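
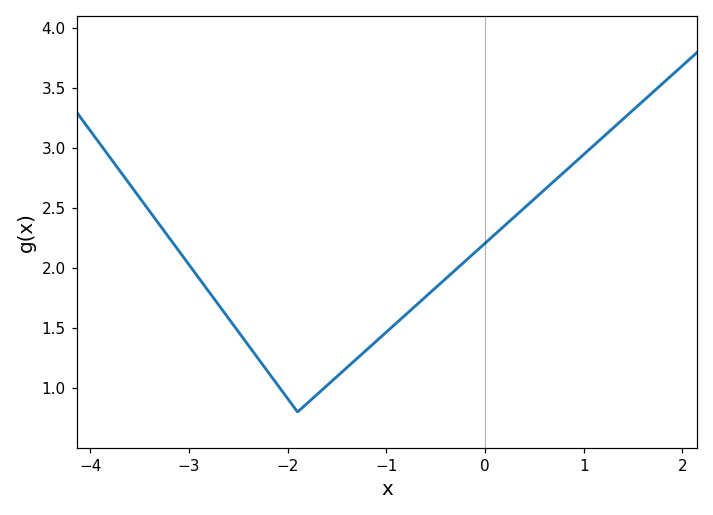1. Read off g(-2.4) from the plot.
1.35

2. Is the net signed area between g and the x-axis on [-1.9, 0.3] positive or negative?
positive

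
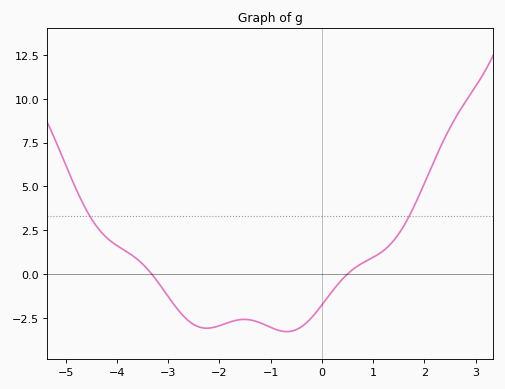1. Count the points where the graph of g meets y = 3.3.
2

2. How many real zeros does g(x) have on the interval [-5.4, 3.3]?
2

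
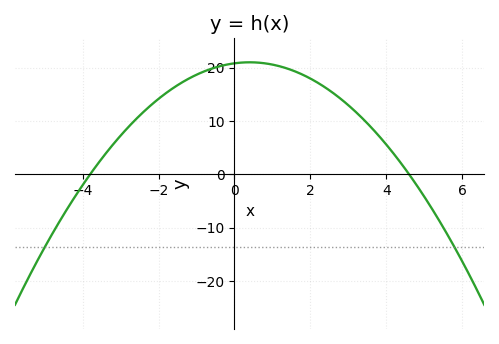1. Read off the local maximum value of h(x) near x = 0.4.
21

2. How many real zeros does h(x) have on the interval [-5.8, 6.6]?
2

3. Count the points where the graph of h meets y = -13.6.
2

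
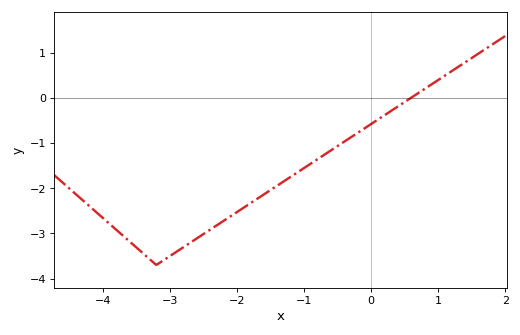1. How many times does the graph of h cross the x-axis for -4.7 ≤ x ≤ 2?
1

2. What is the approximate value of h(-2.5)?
-3.02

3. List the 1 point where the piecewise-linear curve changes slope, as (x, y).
(-3.2, -3.7)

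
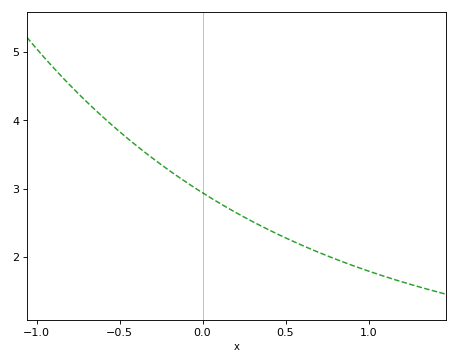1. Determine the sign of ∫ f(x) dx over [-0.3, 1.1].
positive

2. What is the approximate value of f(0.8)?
1.97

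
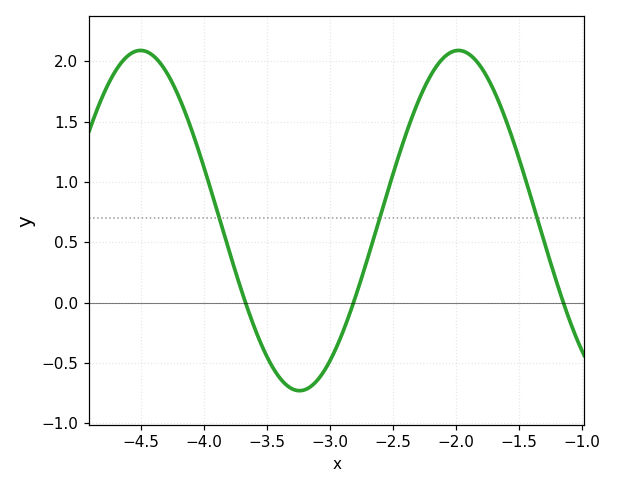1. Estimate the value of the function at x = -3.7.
0.088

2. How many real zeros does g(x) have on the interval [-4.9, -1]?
3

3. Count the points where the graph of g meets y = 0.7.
3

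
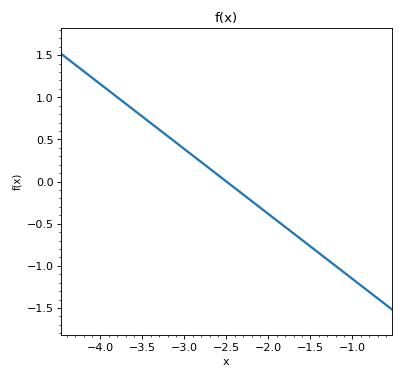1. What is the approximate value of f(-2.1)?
-0.3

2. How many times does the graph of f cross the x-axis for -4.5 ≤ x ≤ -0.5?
1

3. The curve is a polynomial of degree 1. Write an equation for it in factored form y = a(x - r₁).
y = -0.77(x + 2.5)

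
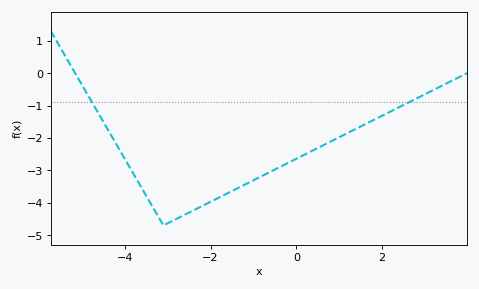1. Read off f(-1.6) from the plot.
-3.7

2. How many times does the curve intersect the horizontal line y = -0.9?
2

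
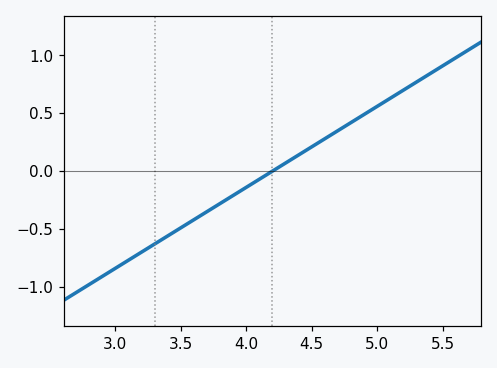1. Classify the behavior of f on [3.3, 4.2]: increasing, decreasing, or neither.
increasing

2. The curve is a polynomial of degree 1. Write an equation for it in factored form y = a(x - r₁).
y = 0.7(x - 4.2)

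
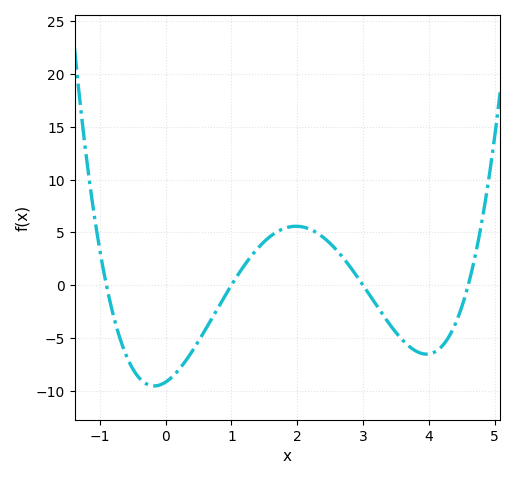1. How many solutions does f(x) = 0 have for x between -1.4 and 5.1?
4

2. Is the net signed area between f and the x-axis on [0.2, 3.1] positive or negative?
positive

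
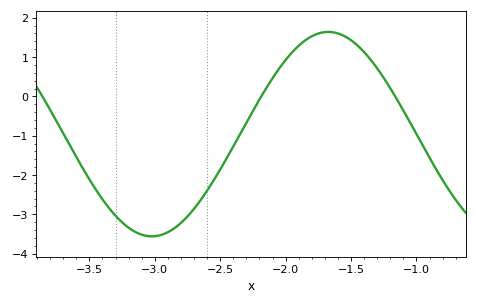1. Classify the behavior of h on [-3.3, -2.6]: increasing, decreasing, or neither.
neither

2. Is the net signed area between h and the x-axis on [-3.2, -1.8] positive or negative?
negative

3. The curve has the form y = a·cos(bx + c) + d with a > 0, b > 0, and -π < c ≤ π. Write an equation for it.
y = 2.6cos(2.3x - 2.4) - 0.96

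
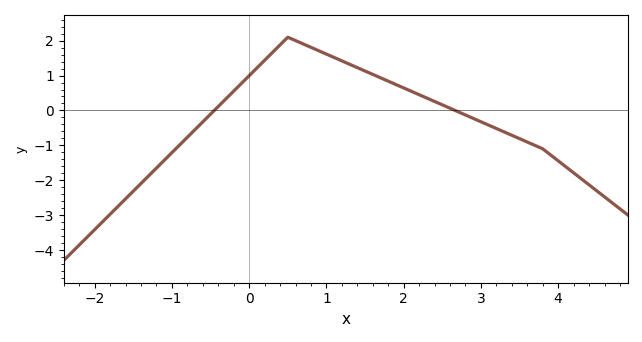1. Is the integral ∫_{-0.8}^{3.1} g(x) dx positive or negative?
positive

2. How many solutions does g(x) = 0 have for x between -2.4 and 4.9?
2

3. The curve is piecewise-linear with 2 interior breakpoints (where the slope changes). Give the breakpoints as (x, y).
(0.5, 2.1); (3.8, -1.1)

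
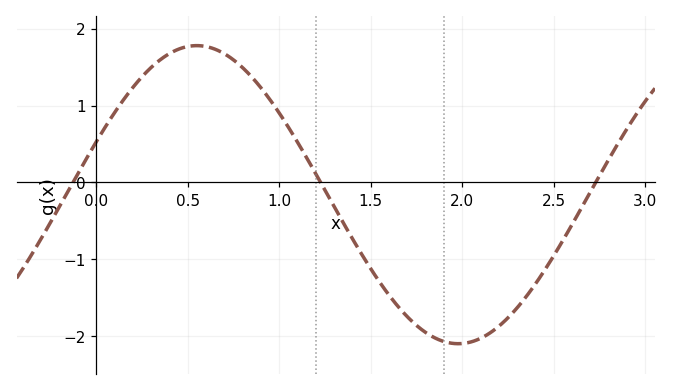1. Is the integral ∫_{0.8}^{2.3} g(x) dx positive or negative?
negative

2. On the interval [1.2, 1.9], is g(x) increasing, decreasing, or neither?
decreasing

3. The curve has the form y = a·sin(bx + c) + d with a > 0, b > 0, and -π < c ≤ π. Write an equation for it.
y = 1.94sin(2.2x + 0.36) - 0.16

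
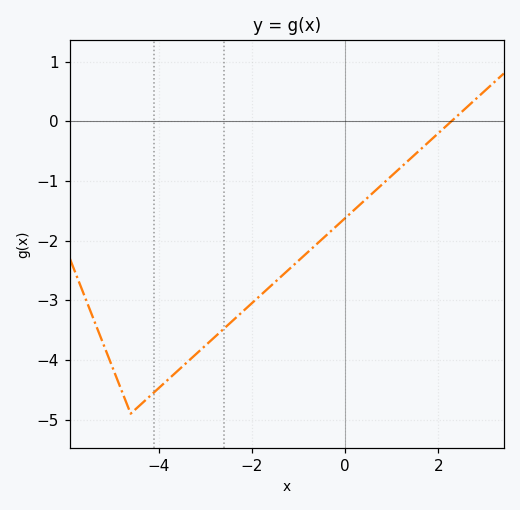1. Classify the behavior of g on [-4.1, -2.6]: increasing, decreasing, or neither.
increasing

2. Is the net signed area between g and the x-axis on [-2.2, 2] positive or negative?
negative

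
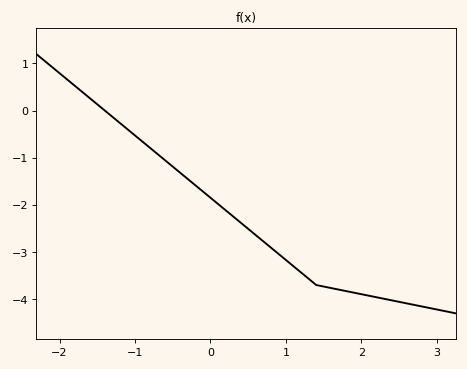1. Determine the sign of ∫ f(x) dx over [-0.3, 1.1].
negative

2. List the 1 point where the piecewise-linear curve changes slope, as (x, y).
(1.4, -3.7)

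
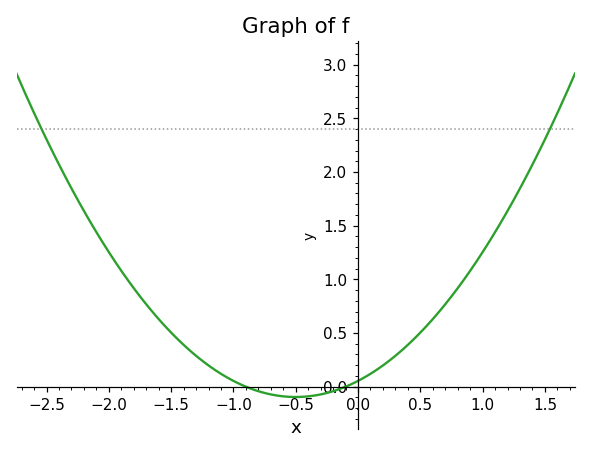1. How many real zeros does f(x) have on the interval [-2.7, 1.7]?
2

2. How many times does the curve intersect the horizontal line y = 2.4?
2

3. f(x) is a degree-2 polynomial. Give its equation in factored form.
y = 0.6(x + 0.9)(x + 0.1)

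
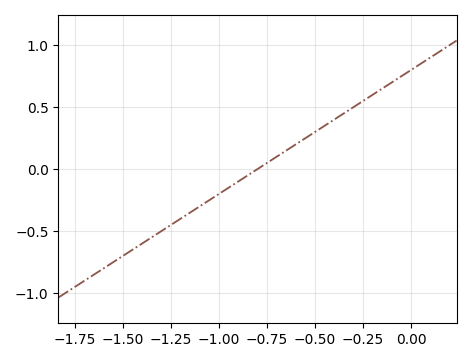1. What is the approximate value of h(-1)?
-0.2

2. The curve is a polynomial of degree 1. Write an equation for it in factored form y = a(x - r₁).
y = 1(x + 0.8)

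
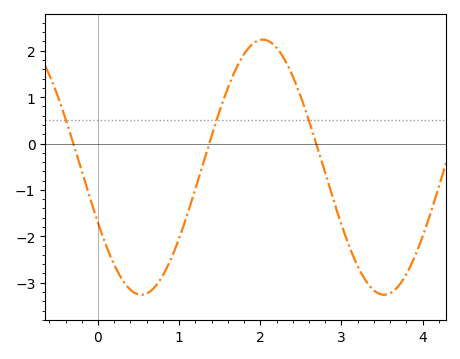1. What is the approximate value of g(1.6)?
1.2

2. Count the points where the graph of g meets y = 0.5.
3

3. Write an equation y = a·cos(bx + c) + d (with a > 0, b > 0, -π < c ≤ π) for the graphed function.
y = 2.75cos(2.1x + 2.02) - 0.51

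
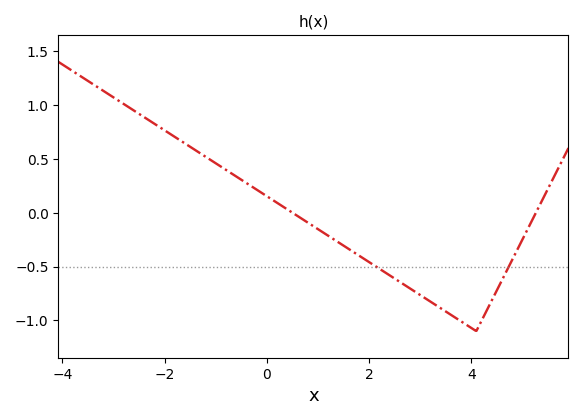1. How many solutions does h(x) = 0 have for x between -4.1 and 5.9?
2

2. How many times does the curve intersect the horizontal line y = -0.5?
2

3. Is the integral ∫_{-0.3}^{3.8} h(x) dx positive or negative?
negative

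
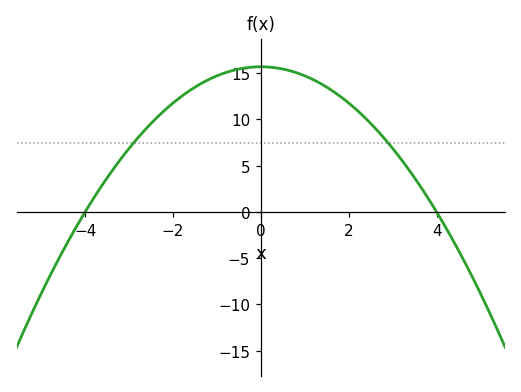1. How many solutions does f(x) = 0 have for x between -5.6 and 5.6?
2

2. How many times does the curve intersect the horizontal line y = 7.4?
2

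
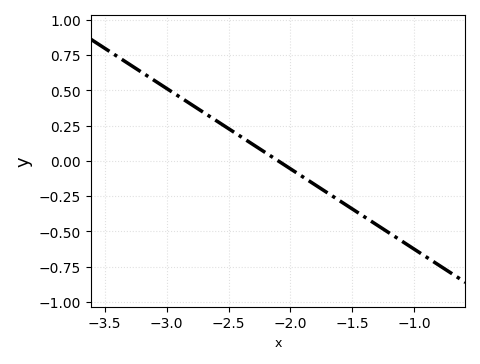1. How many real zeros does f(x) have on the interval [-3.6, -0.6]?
1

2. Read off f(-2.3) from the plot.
0.114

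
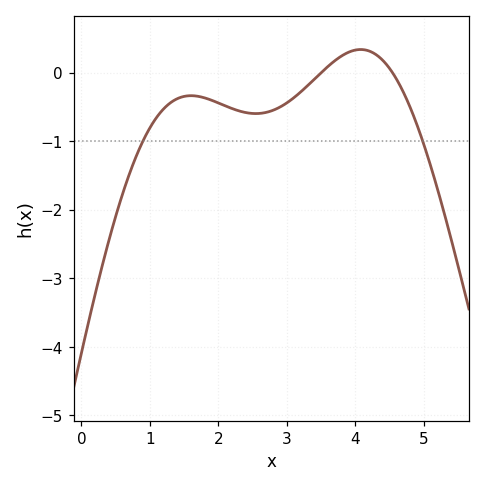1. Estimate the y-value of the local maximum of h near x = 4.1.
0.3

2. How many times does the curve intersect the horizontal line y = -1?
2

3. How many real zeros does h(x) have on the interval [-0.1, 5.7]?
2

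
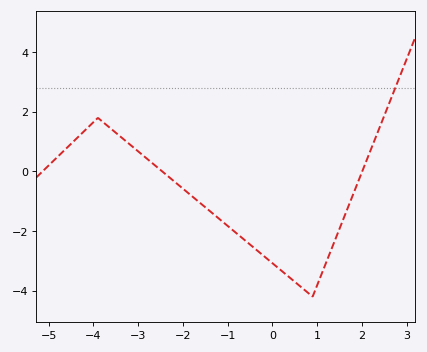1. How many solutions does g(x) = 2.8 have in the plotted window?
1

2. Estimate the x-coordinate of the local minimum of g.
0.898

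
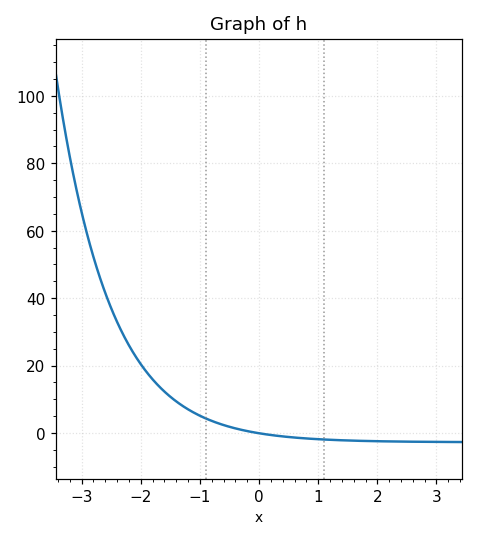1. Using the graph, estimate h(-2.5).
36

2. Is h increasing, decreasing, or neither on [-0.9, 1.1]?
decreasing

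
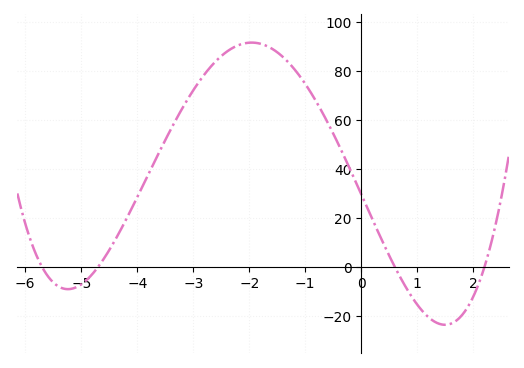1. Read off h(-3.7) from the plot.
42.6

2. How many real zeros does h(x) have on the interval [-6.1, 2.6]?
4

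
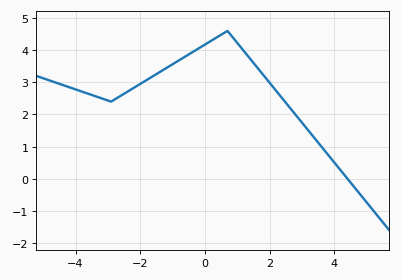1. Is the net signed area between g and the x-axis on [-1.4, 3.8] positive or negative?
positive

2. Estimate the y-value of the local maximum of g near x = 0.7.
4.6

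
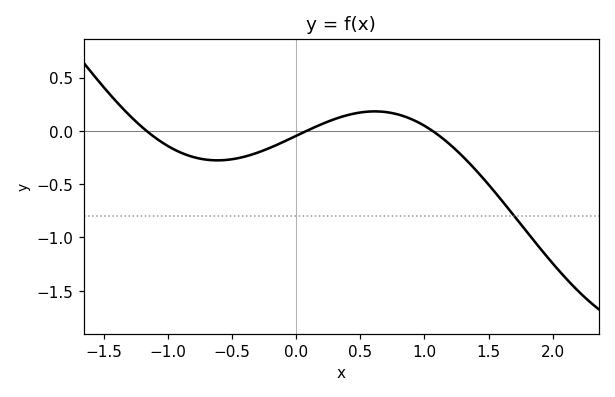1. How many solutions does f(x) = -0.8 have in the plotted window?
1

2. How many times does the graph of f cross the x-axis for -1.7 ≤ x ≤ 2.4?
3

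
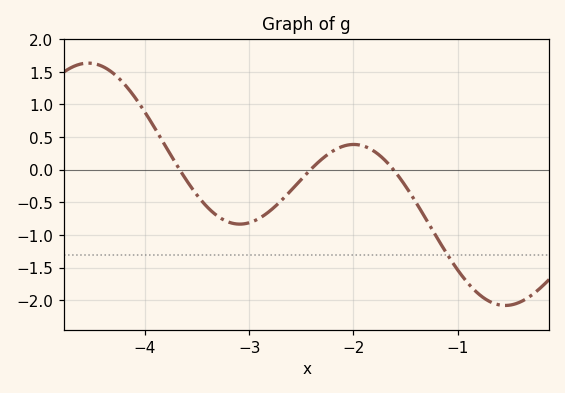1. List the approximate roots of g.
-3.67, -2.41, -1.62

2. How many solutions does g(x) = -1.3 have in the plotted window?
1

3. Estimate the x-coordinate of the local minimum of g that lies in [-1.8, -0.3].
-0.546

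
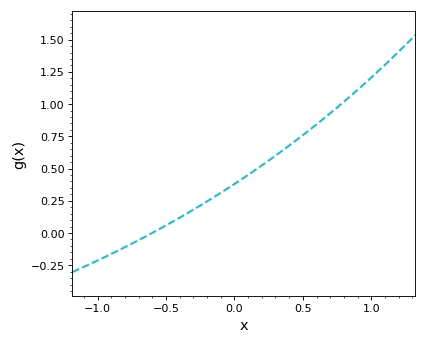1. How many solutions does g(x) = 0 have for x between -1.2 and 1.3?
1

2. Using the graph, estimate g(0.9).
1.11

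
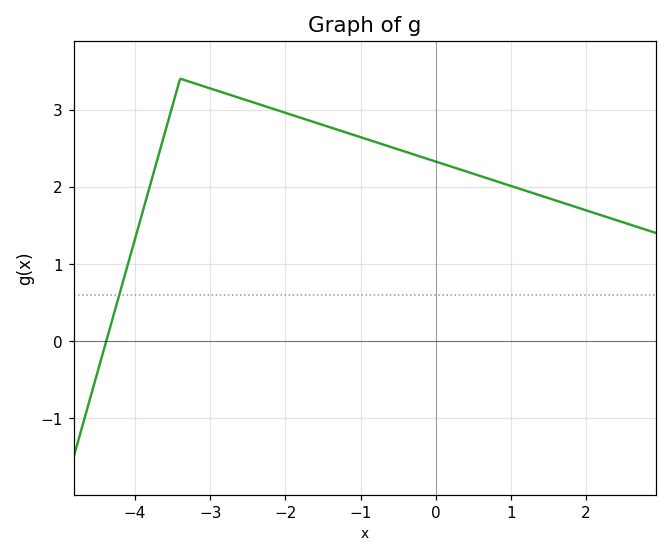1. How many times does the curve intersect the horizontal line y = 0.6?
1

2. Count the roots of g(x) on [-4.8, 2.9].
1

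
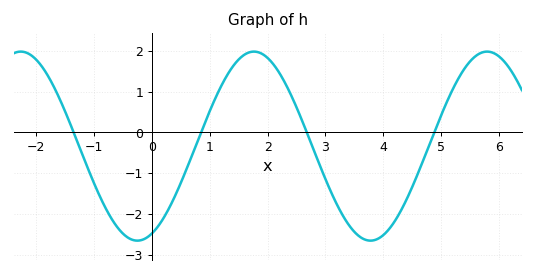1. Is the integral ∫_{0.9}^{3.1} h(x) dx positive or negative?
positive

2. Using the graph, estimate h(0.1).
-2.3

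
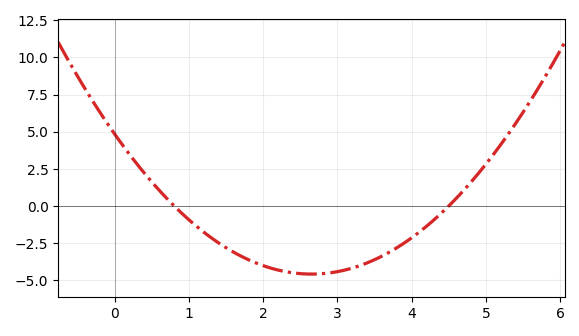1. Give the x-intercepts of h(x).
0.8, 4.5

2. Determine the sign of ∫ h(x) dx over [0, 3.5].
negative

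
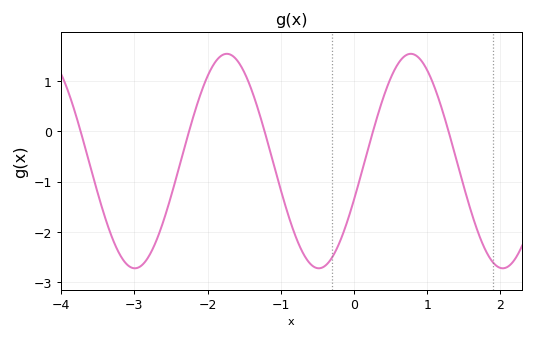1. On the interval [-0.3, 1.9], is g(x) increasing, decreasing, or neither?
neither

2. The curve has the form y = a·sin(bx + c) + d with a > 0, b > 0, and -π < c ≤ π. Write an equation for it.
y = 2.13sin(2.5x - 0.37) - 0.59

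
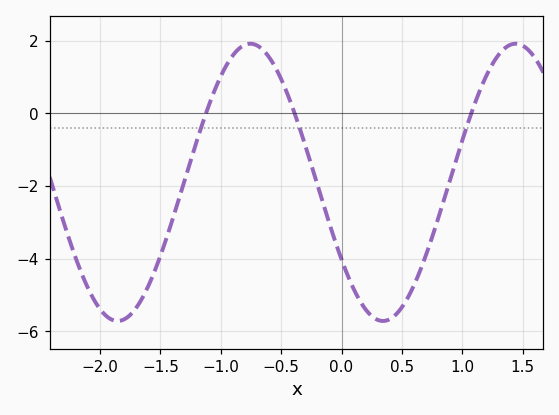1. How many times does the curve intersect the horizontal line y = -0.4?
3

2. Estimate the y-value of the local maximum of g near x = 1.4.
1.92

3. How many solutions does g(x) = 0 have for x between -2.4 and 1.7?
3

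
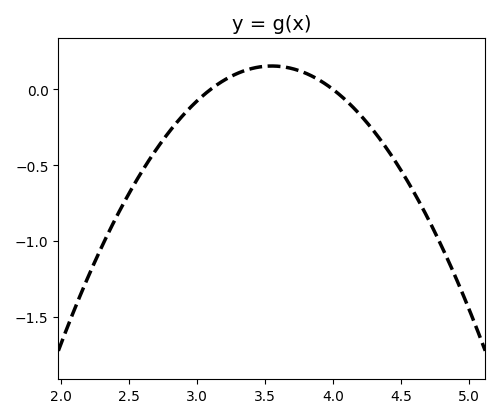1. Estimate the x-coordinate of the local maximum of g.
3.55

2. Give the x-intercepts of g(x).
3.1, 4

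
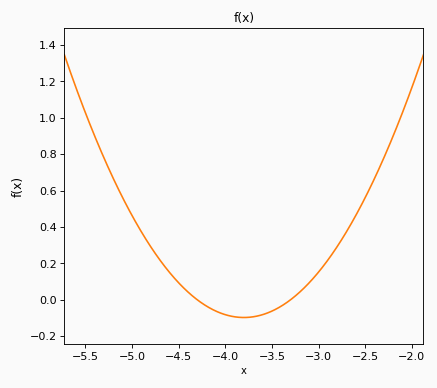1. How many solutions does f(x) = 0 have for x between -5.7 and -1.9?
2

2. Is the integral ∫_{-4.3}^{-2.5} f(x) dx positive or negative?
positive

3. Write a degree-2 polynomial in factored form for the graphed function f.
y = 0.39(x + 4.3)(x + 3.3)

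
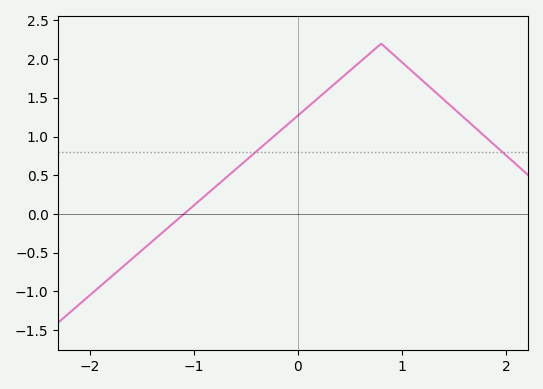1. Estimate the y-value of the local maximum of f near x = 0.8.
2.2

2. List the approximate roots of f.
-1.1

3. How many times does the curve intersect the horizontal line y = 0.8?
2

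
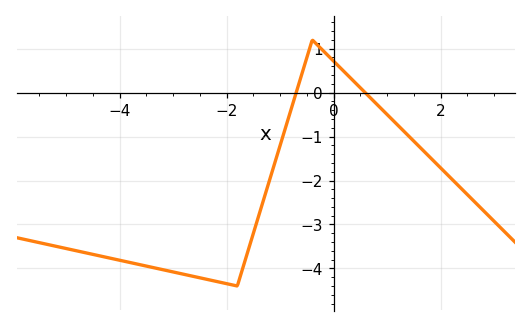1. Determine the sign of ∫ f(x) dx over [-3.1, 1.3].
negative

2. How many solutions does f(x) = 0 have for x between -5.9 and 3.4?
2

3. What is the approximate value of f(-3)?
-4.1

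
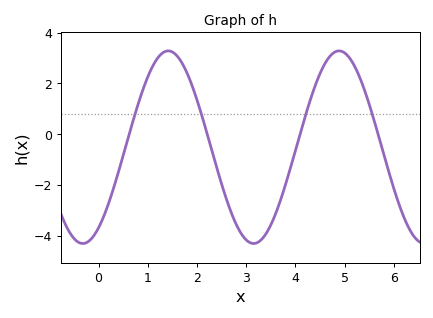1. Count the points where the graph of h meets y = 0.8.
4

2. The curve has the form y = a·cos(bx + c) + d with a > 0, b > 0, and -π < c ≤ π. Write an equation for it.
y = 3.79cos(1.8x - 2.6) - 0.51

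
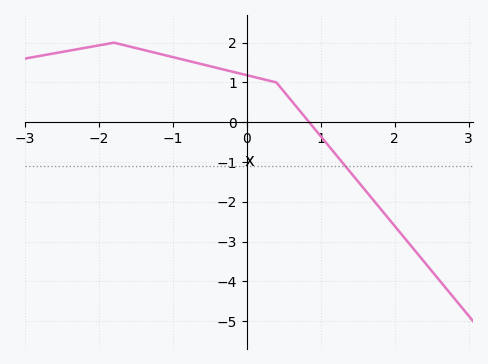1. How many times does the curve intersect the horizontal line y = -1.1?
1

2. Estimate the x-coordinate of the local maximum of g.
-1.8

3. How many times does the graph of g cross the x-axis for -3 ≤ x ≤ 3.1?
1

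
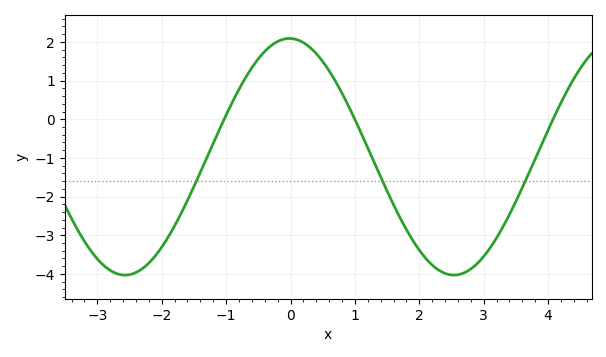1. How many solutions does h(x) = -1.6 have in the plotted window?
3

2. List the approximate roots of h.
-1.03, 0.999, 4.08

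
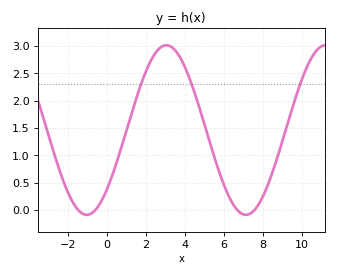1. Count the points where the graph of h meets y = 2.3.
3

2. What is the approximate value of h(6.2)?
0.3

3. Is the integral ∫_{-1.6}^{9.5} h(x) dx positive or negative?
positive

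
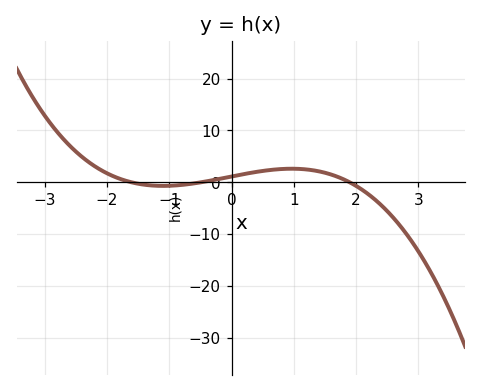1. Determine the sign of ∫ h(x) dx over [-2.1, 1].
positive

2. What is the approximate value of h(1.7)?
1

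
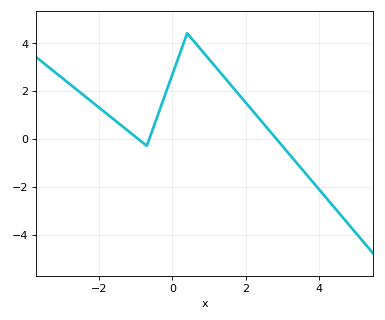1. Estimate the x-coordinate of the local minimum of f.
-0.8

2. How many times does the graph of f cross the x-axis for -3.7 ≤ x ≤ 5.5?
3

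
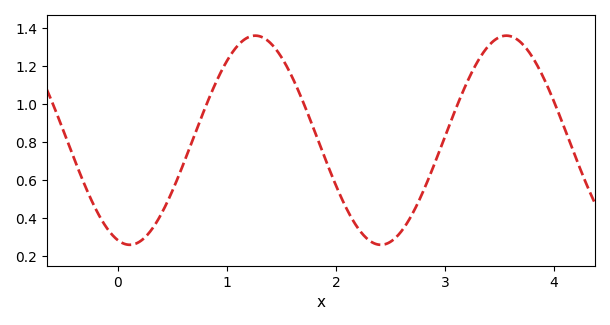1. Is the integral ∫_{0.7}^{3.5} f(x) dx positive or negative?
positive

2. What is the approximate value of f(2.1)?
0.44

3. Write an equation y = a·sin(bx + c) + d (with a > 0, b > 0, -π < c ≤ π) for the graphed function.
y = 0.55sin(2.7x - 1.9) + 0.81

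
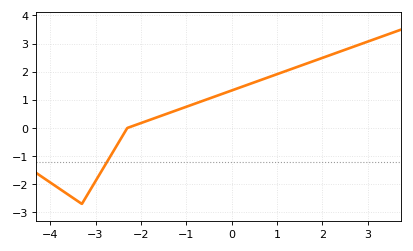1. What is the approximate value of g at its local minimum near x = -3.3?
-2.7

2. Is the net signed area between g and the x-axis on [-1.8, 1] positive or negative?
positive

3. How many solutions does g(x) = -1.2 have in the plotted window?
1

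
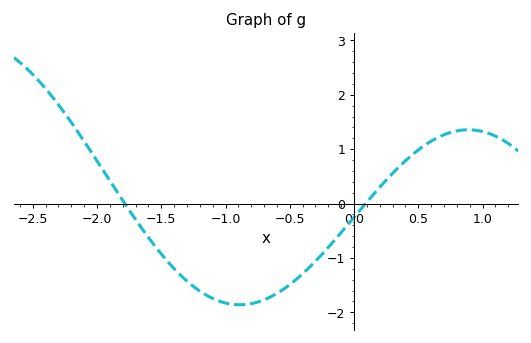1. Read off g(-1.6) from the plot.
-0.625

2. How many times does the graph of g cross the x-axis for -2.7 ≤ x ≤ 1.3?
2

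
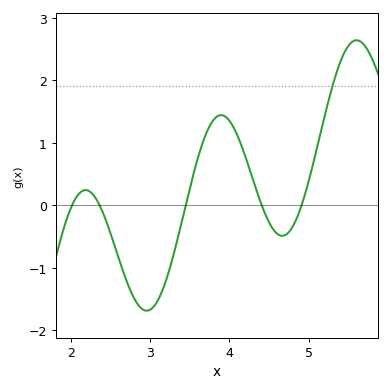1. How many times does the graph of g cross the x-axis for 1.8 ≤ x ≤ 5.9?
5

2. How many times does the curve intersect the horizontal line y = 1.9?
1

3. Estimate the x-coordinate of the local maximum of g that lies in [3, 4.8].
3.89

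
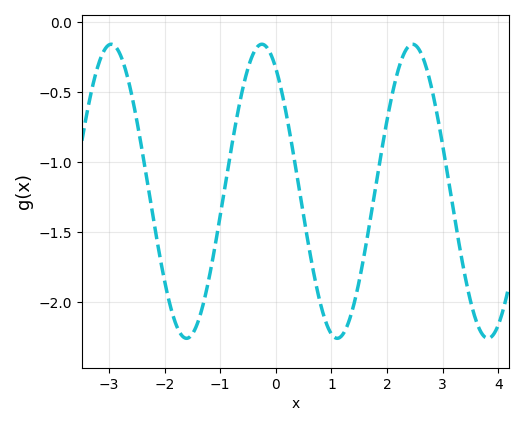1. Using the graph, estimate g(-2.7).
-0.35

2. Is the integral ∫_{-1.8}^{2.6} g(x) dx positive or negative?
negative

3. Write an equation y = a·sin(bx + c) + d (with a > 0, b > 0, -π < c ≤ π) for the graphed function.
y = 1.05sin(2.3x + 2.2) - 1.21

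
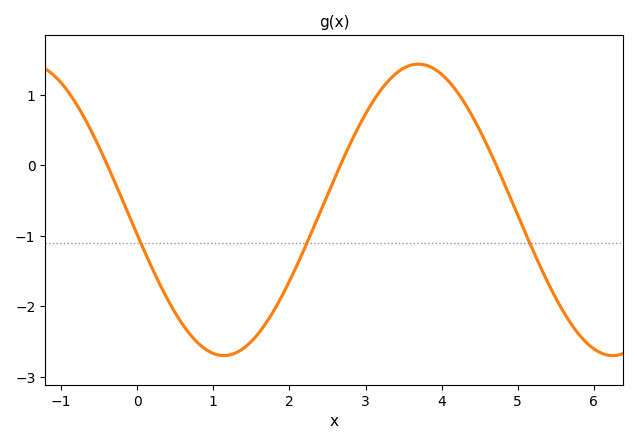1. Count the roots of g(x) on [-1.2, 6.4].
3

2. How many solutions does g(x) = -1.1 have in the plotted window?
3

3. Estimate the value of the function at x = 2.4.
-0.672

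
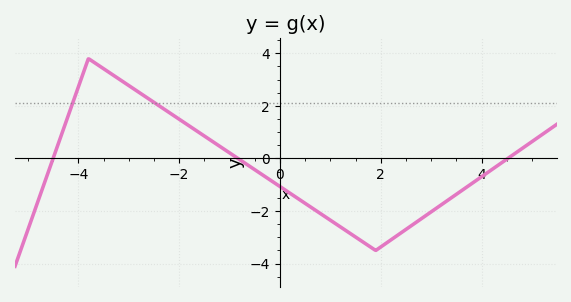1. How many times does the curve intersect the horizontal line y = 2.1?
2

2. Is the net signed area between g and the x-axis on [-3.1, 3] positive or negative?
negative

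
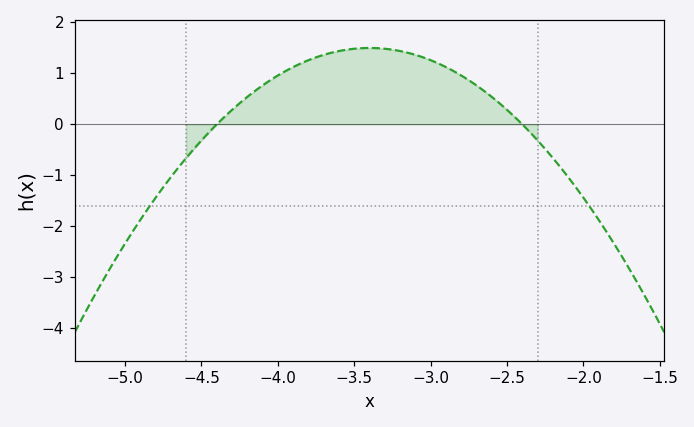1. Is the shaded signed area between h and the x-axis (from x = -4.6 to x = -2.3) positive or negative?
positive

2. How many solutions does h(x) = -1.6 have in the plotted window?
2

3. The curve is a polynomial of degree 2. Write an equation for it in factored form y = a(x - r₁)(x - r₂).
y = -1.5(x + 4.4)(x + 2.4)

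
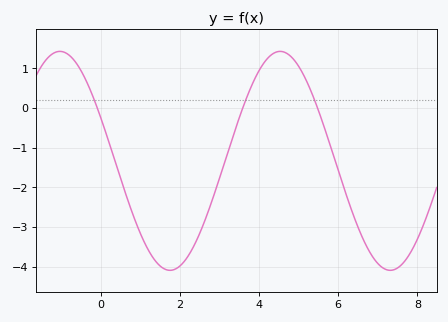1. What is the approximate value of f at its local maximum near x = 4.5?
1.43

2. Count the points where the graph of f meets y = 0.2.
3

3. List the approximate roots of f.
-0.082, 3.59, 5.48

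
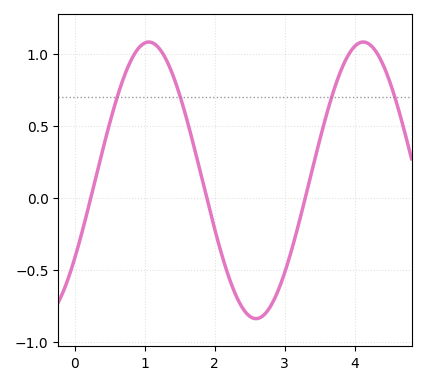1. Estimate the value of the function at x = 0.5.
0.516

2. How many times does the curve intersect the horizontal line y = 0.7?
4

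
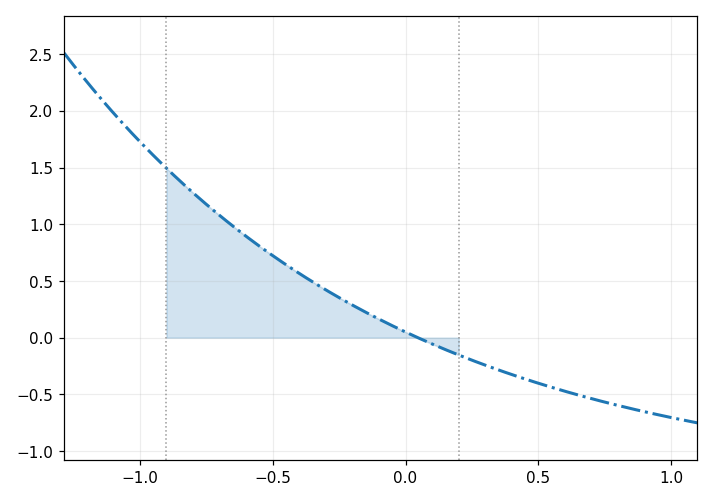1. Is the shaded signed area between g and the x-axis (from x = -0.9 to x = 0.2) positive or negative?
positive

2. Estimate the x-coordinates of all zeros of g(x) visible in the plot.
0.046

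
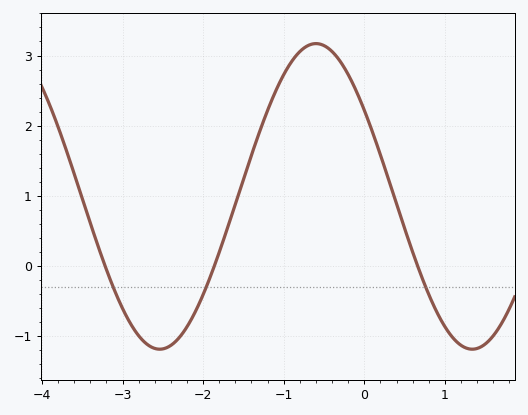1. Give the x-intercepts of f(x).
-3.22, -1.86, 0.661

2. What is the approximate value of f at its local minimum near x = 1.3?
-1.19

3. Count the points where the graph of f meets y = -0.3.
3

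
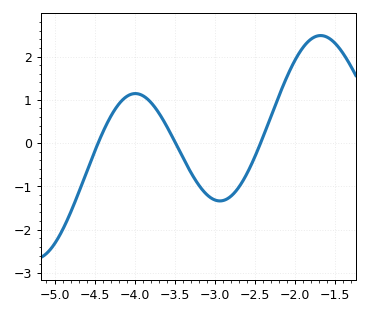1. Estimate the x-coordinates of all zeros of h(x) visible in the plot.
-4.46, -3.49, -2.43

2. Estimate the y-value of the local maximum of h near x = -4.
1.14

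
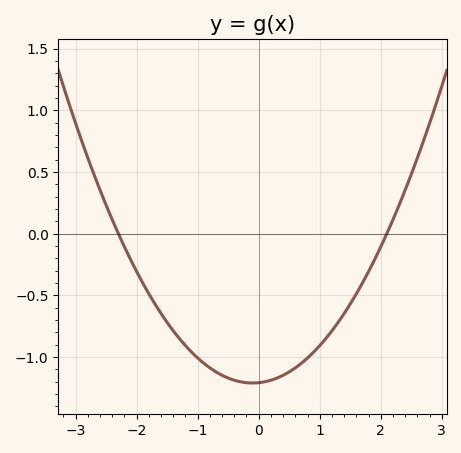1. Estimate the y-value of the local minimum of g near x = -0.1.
-1.2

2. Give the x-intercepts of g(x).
-2.3, 2.1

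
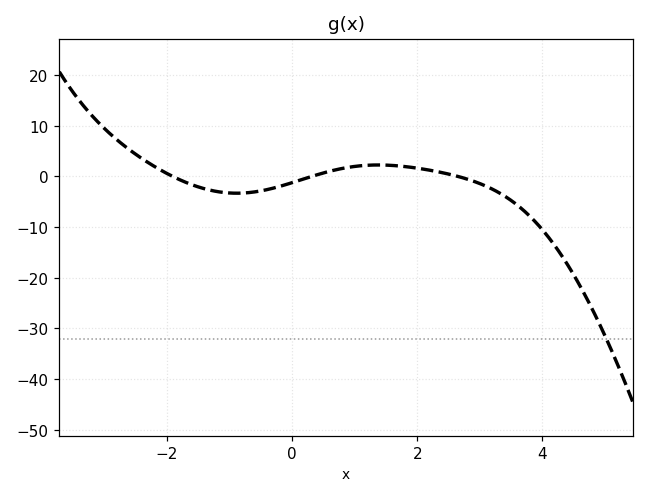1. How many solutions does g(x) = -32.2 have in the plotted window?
1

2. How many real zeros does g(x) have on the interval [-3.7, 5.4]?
3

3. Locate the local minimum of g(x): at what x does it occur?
-0.882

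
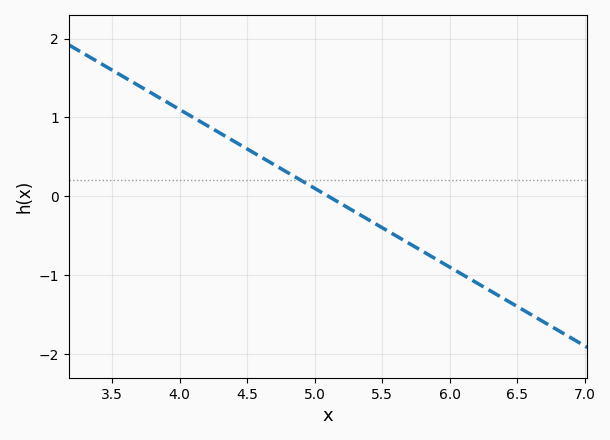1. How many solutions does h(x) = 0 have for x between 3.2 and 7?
1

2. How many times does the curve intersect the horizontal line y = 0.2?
1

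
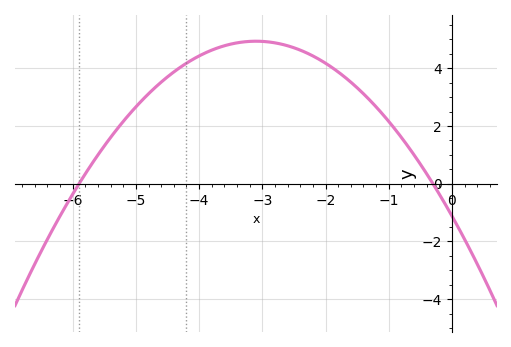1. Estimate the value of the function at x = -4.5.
3.7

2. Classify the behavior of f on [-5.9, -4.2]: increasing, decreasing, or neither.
increasing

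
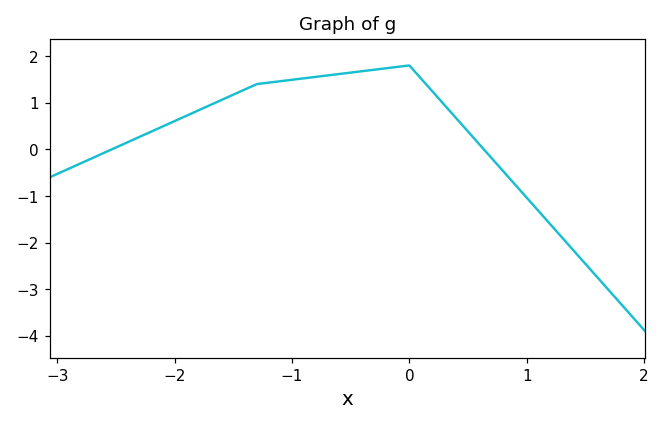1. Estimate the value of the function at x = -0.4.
1.68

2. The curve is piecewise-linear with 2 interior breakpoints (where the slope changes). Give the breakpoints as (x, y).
(-1.3, 1.4); (0, 1.8)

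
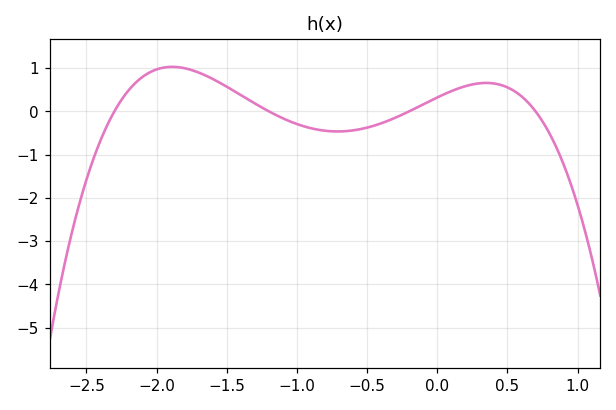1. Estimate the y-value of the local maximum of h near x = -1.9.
1.03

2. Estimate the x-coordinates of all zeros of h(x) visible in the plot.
-2.3, -1.2, -0.2, 0.7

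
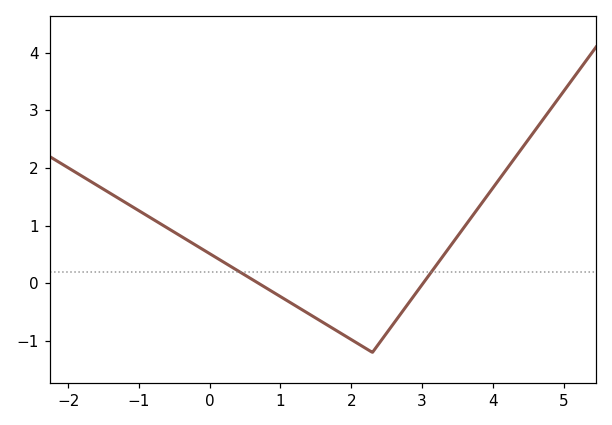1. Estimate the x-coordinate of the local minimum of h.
2.2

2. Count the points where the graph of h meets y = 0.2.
2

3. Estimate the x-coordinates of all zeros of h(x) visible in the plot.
0.6, 3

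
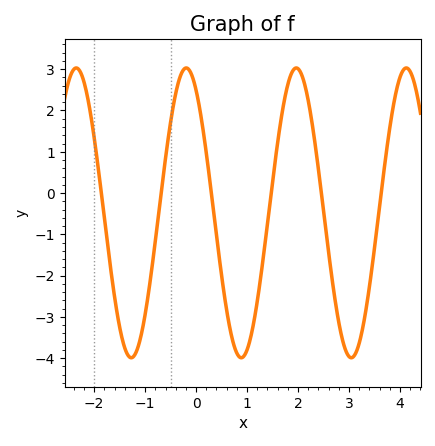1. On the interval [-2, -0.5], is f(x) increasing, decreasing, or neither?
neither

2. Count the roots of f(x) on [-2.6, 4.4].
6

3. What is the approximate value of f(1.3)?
-1.7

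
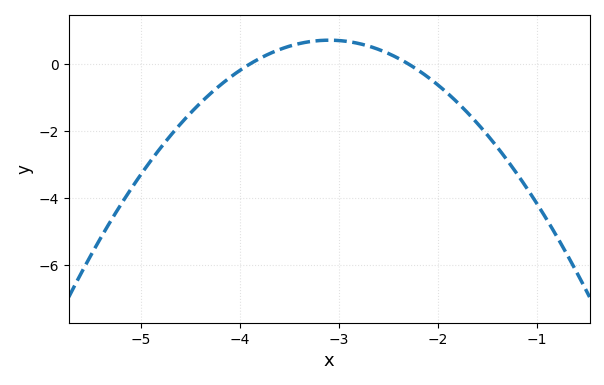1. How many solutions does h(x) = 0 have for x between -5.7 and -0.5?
2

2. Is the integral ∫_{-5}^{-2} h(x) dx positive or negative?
negative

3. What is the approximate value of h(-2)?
-0.633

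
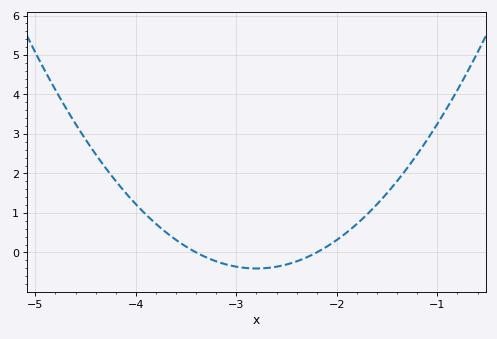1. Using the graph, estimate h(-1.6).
1.22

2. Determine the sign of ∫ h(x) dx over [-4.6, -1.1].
positive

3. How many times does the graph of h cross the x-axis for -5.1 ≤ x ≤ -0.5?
2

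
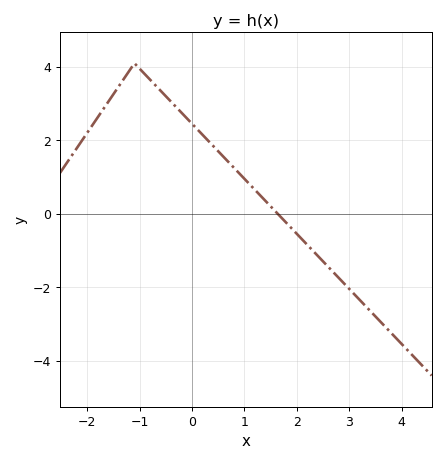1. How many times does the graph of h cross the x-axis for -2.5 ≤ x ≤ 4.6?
1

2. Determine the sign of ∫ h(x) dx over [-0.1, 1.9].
positive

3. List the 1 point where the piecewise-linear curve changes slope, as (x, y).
(-1.1, 4.1)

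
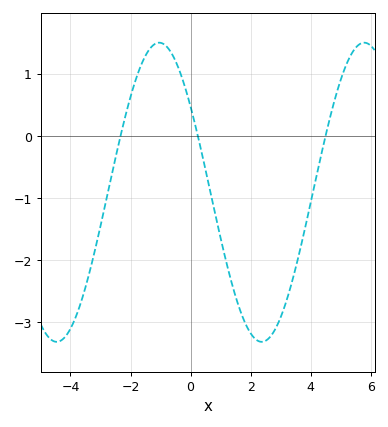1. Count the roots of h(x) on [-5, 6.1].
3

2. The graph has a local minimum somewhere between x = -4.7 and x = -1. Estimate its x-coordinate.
-4.46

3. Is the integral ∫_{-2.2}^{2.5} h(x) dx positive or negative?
negative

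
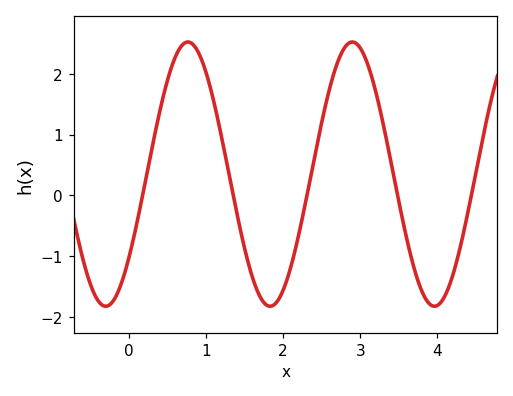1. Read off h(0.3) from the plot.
0.767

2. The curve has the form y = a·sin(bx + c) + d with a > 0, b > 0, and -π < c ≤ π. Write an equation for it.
y = 2.17sin(2.95x - 0.692) + 0.35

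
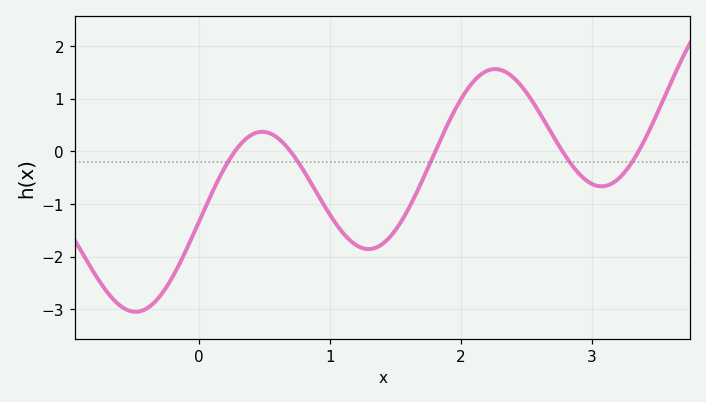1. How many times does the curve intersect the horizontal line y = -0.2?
5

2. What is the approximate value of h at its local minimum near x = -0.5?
-3.1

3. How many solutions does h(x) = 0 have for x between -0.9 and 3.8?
5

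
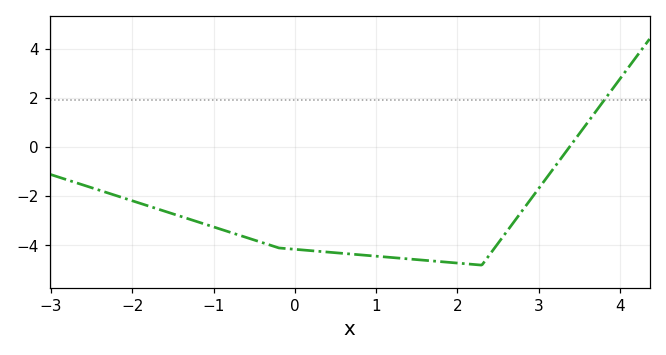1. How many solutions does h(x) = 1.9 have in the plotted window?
1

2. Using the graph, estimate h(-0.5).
-3.8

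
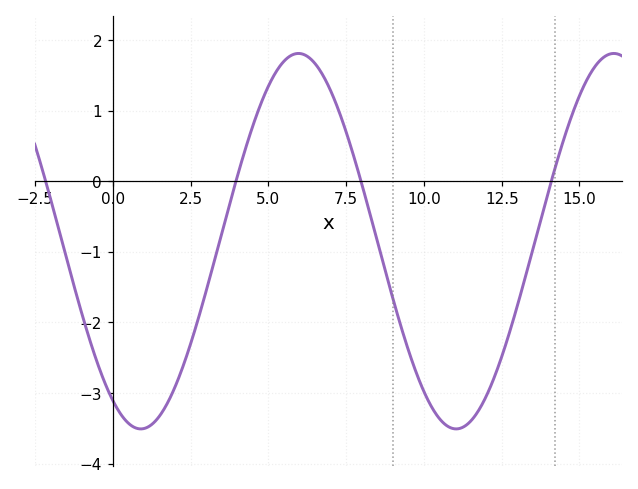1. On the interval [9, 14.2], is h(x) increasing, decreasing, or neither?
neither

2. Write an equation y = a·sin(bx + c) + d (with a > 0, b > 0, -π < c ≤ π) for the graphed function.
y = 2.66sin(0.62x - 2.13) - 0.85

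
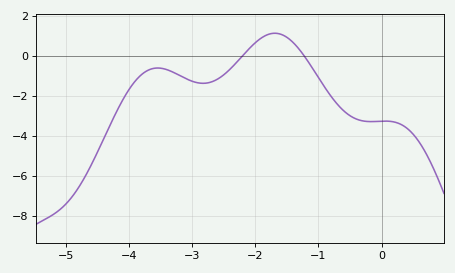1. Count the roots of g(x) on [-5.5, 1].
2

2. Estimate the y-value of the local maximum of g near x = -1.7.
1.13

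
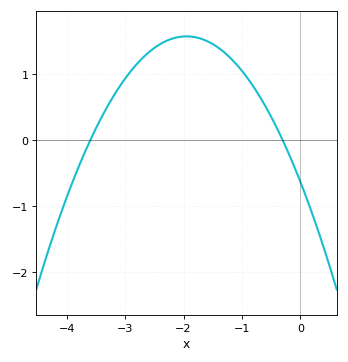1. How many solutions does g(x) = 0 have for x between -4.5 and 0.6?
2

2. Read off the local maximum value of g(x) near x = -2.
1.58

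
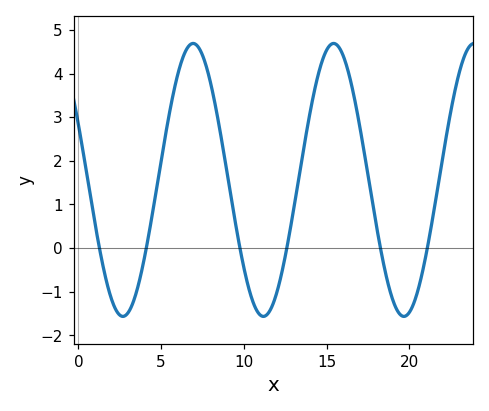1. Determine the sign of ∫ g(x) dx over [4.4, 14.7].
positive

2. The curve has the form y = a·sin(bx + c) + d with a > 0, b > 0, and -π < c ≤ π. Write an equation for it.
y = 3.13sin(0.74x + 2.72) + 1.56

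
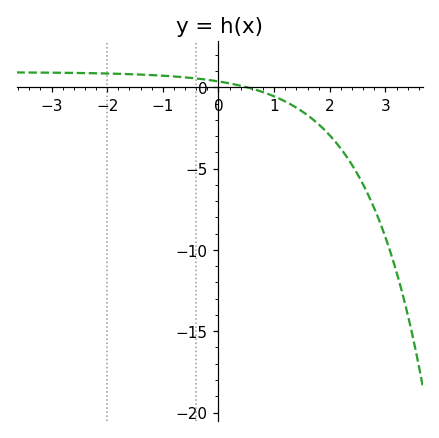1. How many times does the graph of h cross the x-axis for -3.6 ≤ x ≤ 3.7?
1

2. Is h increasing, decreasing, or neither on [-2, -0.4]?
decreasing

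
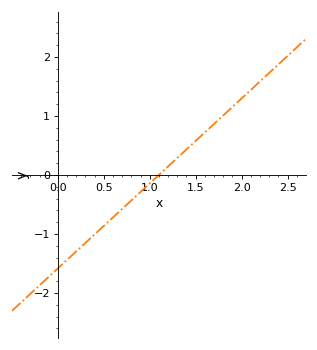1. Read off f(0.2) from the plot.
-1.3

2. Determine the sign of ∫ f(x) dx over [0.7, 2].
positive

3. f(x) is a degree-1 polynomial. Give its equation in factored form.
y = 1.44(x - 1.1)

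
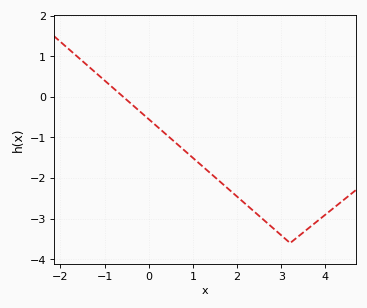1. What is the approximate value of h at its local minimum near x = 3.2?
-3.6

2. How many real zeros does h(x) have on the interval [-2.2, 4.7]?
1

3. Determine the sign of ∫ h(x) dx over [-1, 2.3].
negative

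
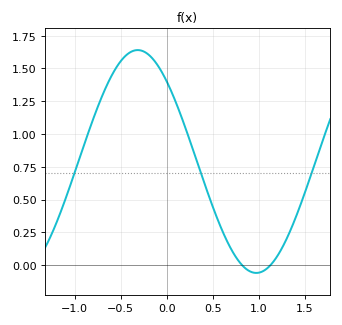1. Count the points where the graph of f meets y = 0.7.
3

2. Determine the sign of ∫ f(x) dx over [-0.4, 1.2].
positive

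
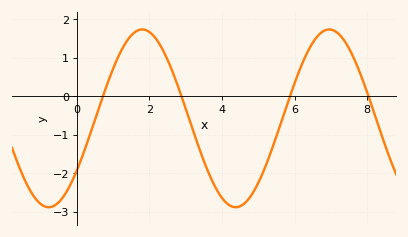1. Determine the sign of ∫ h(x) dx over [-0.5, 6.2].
negative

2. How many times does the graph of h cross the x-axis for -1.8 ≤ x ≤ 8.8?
4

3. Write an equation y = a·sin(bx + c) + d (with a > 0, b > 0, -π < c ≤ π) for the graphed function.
y = 2.31sin(1.22x - 0.632) - 0.57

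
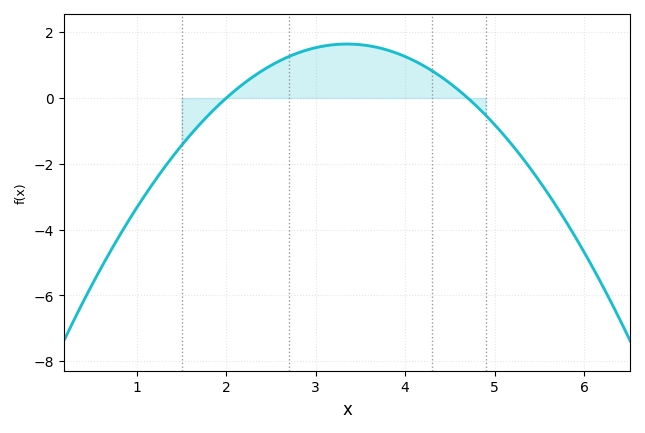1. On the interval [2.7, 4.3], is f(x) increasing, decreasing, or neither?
neither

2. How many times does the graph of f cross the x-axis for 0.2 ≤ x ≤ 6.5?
2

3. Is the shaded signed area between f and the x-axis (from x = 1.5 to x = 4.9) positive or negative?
positive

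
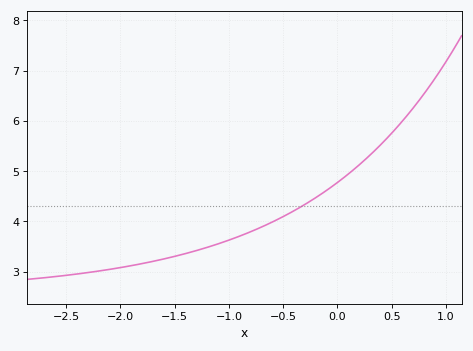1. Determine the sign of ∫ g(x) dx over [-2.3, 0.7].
positive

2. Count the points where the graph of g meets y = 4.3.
1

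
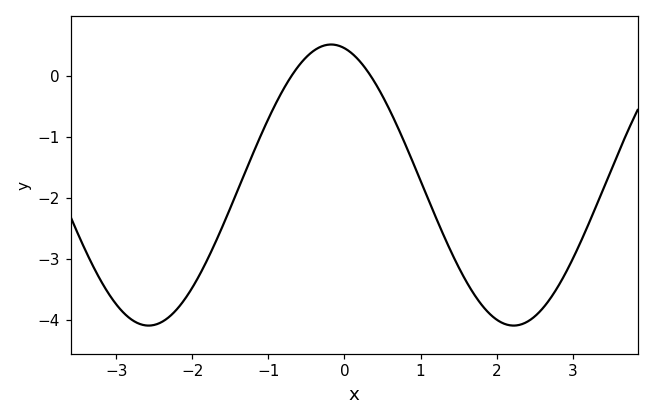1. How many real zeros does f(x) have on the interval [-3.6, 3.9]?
2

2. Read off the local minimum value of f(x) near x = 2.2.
-4.1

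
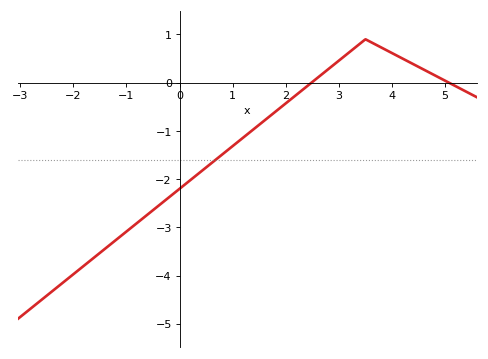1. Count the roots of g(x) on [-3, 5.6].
2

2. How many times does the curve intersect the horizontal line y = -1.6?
1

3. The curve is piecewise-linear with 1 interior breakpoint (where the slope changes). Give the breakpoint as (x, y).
(3.5, 0.9)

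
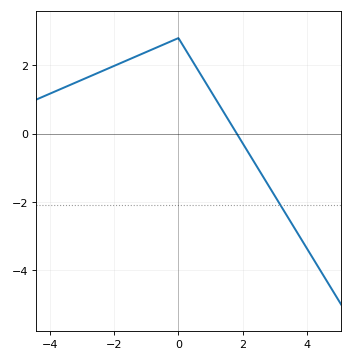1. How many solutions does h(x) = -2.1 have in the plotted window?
1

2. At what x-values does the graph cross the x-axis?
1.8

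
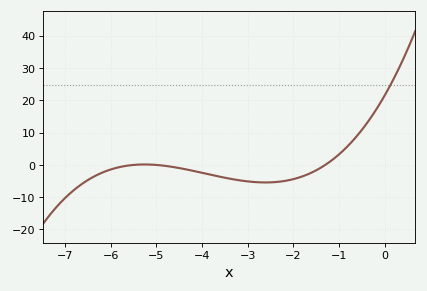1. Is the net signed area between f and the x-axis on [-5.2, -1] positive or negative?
negative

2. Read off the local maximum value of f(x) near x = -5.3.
0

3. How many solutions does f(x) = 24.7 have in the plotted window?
1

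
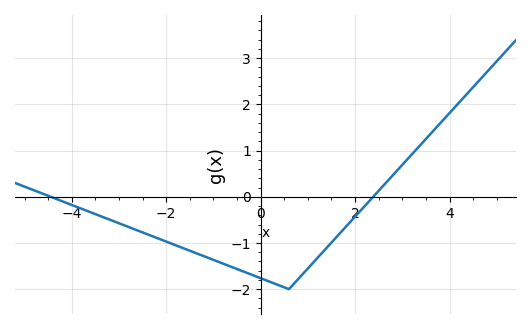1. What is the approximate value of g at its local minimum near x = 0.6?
-2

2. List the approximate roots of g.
-4.4, 2.4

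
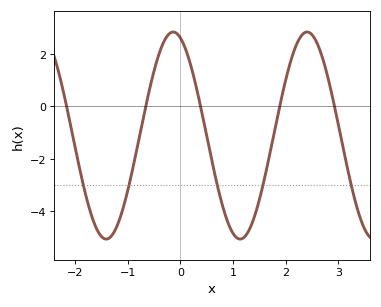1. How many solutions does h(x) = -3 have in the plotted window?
5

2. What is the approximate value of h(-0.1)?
2.8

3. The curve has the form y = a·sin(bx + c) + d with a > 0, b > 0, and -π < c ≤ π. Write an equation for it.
y = 3.95sin(2.5x + 1.9) - 1.11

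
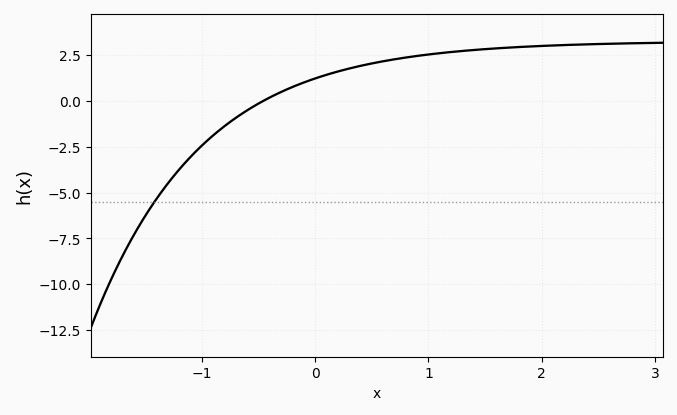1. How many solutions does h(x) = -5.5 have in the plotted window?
1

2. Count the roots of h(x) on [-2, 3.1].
1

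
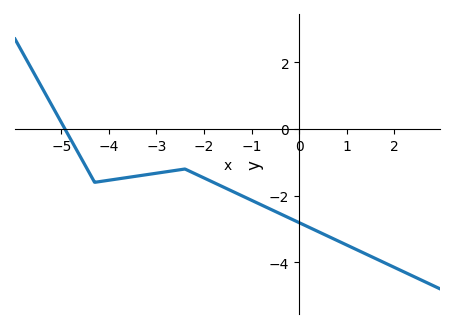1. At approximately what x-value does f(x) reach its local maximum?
-2.4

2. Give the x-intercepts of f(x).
-4.92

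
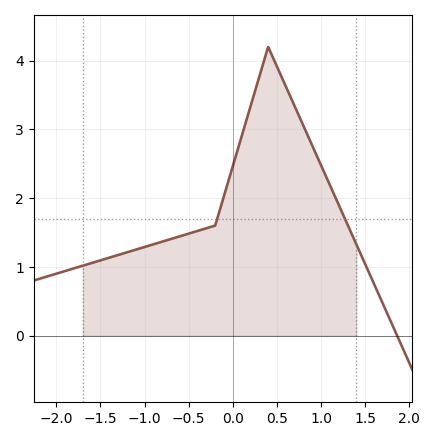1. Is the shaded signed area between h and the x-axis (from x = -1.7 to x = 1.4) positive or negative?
positive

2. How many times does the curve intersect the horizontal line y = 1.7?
2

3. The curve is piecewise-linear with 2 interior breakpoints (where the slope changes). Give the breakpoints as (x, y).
(-0.2, 1.6); (0.4, 4.2)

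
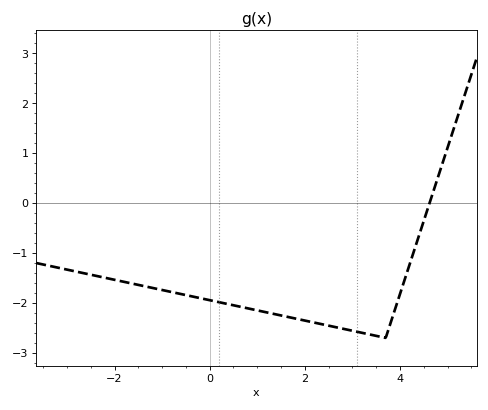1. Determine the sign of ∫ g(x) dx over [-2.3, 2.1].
negative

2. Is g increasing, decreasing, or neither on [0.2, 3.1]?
decreasing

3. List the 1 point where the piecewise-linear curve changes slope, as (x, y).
(3.7, -2.7)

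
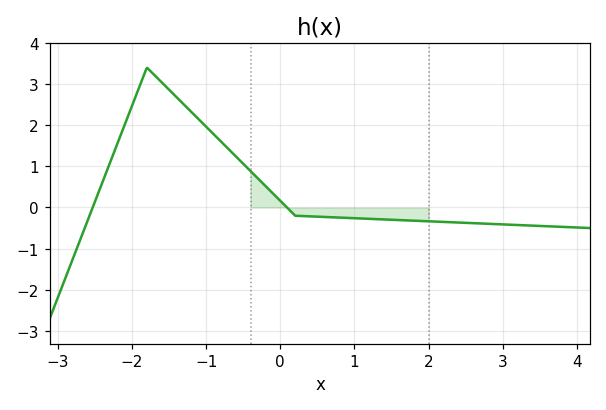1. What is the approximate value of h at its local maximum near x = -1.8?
3.4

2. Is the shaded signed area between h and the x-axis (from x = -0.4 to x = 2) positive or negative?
negative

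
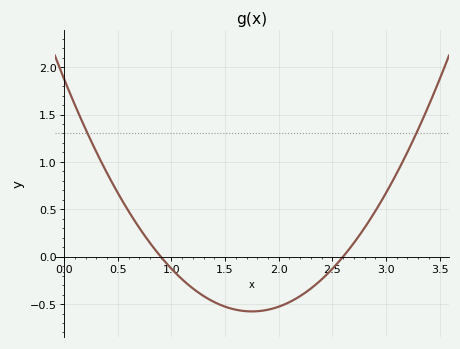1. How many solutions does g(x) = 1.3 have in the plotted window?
2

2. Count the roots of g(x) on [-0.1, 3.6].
2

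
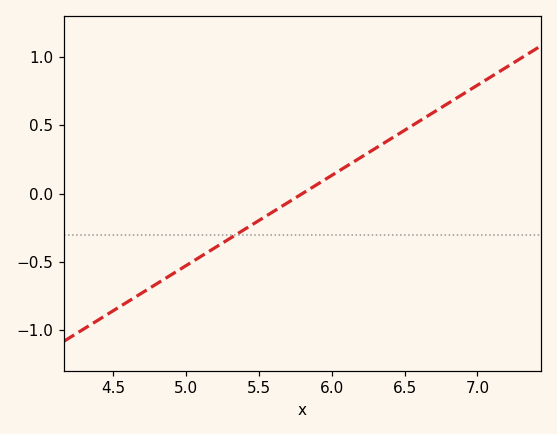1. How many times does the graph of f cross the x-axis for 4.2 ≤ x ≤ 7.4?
1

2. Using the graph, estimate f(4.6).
-0.8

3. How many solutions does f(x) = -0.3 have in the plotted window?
1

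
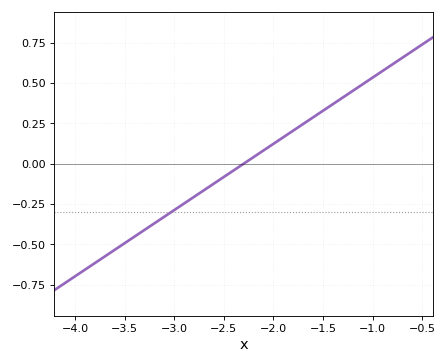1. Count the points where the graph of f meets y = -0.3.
1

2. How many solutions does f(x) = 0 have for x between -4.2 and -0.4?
1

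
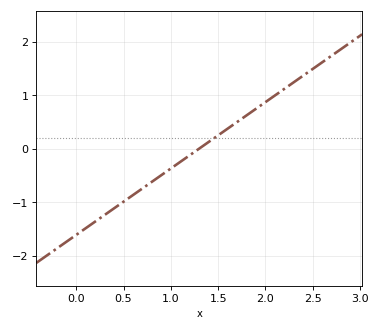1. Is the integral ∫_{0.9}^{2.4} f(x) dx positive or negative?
positive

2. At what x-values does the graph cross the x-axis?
1.3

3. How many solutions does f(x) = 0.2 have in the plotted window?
1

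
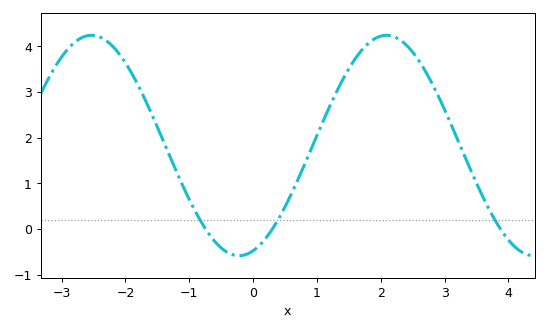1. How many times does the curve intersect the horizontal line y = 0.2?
3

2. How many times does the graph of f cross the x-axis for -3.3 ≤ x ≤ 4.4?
3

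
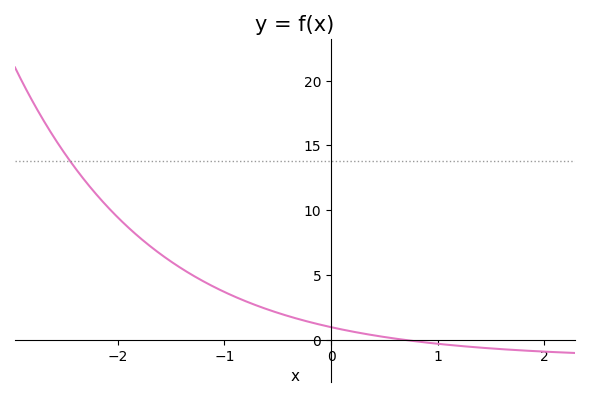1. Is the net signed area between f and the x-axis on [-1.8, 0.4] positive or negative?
positive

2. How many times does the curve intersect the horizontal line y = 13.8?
1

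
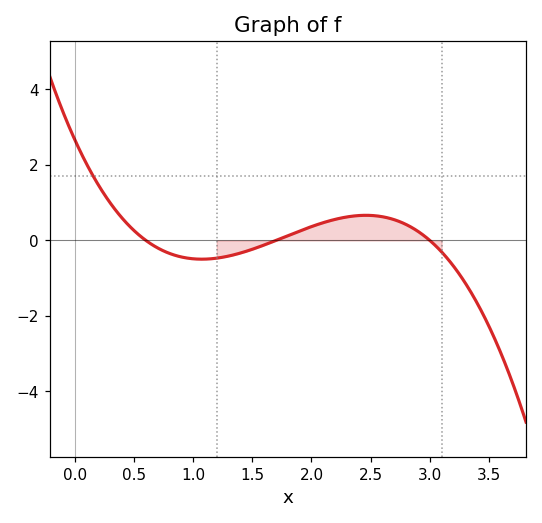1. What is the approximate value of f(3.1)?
-0.305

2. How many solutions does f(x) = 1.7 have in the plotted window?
1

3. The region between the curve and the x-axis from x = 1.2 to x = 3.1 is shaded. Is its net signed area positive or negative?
positive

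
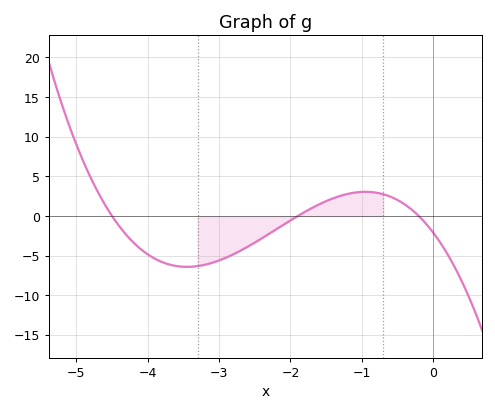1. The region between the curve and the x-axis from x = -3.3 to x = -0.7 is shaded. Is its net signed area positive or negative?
negative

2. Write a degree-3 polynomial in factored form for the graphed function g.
y = -1.21(x + 4.5)(x + 1.9)(x + 0.2)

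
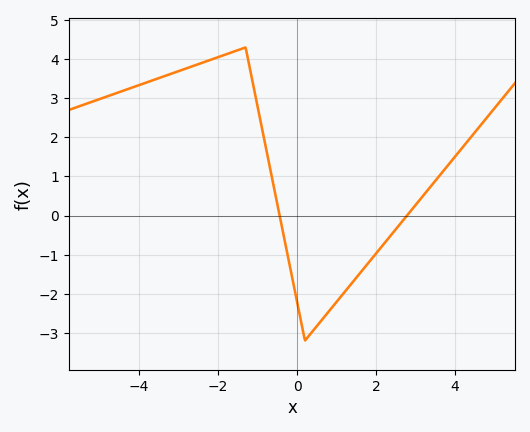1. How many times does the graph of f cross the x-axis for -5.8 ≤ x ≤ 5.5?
2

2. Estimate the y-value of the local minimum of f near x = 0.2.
-3.2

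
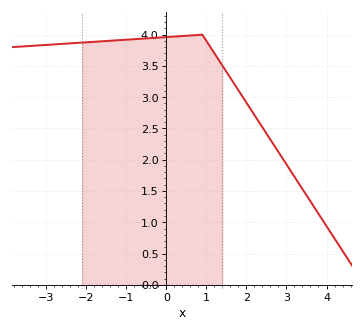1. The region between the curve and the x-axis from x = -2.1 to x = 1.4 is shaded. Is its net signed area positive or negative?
positive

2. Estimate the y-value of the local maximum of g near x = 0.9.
4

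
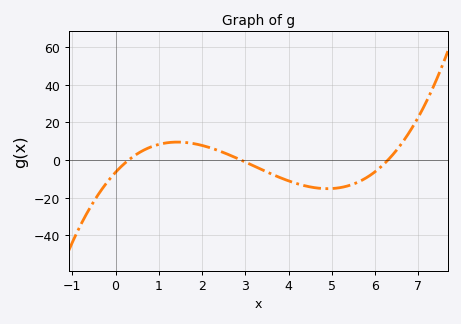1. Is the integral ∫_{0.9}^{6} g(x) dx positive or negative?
negative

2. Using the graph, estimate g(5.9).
-7.93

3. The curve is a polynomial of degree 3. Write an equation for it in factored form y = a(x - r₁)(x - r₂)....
y = 1.18(x - 0.3)(x - 2.9)(x - 6.3)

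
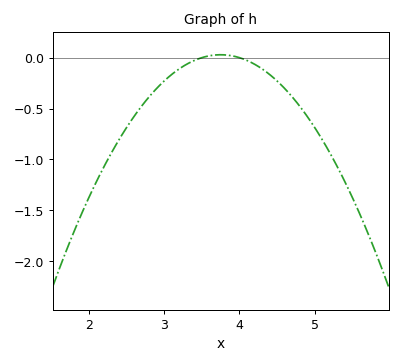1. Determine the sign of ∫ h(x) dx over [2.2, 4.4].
negative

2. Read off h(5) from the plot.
-0.7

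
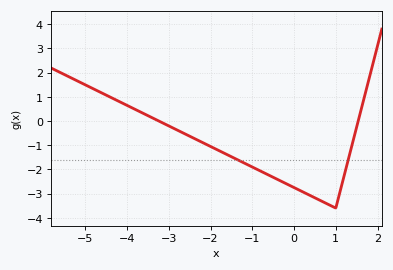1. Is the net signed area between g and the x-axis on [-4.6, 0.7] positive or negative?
negative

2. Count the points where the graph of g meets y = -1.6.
2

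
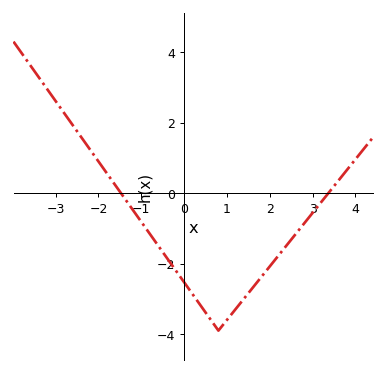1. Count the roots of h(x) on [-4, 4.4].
2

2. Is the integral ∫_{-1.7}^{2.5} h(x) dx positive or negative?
negative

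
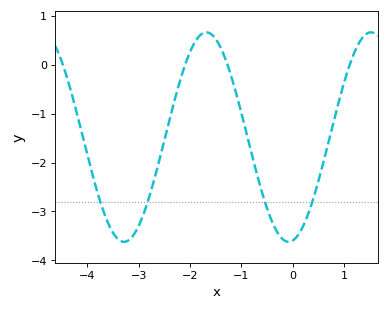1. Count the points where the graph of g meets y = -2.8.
4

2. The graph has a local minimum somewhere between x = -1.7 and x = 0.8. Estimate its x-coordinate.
-0.081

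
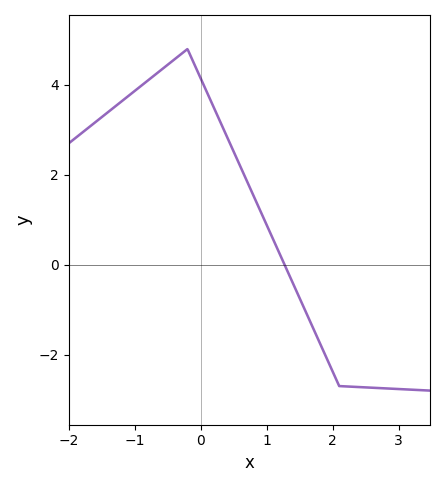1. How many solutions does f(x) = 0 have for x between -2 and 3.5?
1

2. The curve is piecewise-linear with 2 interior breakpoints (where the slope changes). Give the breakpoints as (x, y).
(-0.2, 4.8); (2.1, -2.7)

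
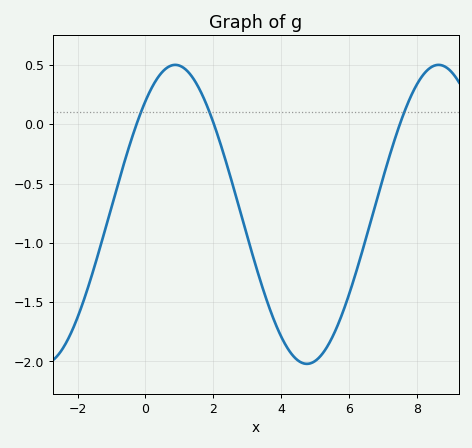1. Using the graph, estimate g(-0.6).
-0.3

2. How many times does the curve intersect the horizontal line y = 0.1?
3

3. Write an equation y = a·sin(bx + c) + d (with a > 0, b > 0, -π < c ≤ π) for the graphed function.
y = 1.26sin(0.81x + 0.86) - 0.76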